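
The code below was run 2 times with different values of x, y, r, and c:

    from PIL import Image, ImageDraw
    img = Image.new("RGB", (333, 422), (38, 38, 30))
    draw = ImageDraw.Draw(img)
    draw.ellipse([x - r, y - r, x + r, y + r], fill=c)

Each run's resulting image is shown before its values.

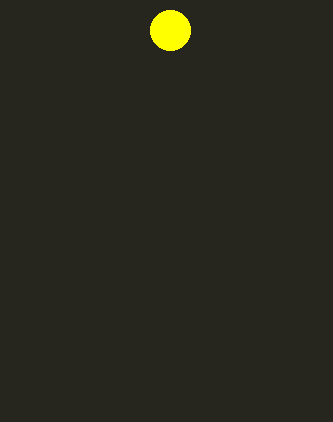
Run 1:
x = 170
y = 30
r = 20
c = 'yellow'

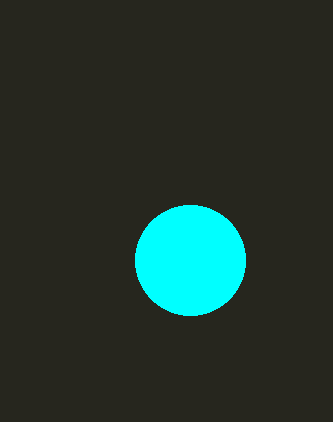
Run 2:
x = 190
y = 260
r = 55
c = 'cyan'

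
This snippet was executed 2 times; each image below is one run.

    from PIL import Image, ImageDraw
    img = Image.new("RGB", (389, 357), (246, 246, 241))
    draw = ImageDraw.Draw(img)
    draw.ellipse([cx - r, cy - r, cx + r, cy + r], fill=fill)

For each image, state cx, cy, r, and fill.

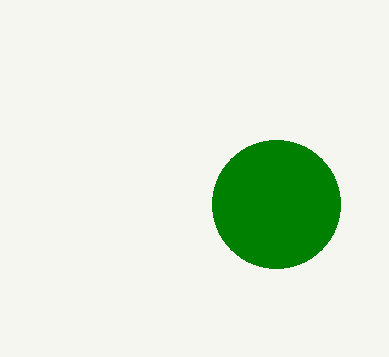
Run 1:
cx = 276
cy = 204
r = 64
fill = 'green'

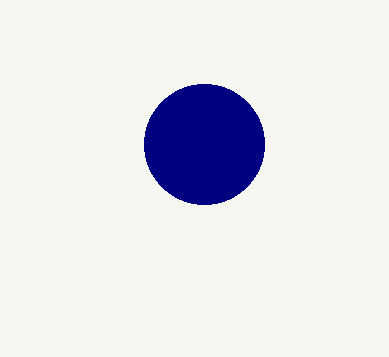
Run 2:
cx = 204; cy = 144; r = 60; fill = 'navy'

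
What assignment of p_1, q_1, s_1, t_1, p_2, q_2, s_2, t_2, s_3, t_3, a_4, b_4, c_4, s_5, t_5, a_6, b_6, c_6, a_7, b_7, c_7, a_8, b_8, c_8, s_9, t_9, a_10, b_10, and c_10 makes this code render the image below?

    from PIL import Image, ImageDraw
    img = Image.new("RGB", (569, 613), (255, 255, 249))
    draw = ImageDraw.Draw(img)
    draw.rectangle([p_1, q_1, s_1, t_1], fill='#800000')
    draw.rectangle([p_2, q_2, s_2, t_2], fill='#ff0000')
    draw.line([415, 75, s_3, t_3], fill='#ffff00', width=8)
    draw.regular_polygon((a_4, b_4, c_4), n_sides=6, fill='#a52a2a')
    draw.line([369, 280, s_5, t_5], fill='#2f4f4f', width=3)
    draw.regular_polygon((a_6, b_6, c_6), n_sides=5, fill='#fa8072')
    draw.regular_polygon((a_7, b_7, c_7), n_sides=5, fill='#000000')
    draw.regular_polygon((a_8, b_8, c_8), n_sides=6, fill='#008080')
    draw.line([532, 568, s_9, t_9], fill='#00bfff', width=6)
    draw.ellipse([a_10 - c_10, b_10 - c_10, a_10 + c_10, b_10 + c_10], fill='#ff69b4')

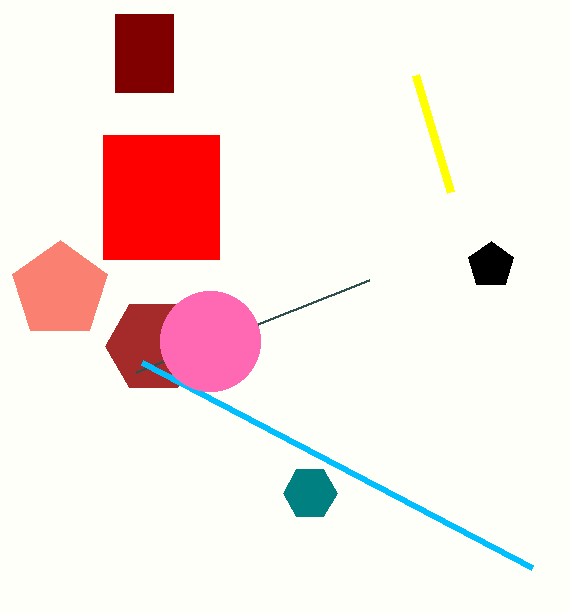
p_1 = 115, q_1 = 14, s_1 = 173, t_1 = 92, p_2 = 103, q_2 = 135, s_2 = 219, t_2 = 259, s_3 = 450, t_3 = 192, a_4 = 153, b_4 = 346, c_4 = 48, s_5 = 136, t_5 = 372, a_6 = 60, b_6 = 290, c_6 = 50, a_7 = 491, b_7 = 265, c_7 = 24, a_8 = 310, b_8 = 493, c_8 = 27, s_9 = 142, t_9 = 363, a_10 = 210, b_10 = 341, c_10 = 50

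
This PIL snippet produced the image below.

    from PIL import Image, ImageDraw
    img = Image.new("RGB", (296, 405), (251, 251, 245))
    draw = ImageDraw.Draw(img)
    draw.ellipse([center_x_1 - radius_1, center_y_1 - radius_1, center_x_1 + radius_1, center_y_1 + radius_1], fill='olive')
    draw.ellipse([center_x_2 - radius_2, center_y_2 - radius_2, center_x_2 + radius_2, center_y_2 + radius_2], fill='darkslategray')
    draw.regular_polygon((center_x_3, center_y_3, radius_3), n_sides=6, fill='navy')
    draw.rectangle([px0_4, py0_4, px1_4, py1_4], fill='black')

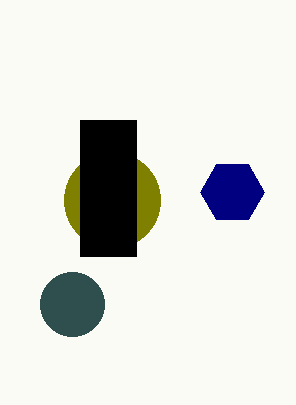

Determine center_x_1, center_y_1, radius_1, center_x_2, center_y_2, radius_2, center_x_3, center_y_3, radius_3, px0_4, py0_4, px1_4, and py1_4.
center_x_1 = 112; center_y_1 = 200; radius_1 = 48; center_x_2 = 72; center_y_2 = 304; radius_2 = 32; center_x_3 = 232; center_y_3 = 192; radius_3 = 32; px0_4 = 80; py0_4 = 120; px1_4 = 136; py1_4 = 256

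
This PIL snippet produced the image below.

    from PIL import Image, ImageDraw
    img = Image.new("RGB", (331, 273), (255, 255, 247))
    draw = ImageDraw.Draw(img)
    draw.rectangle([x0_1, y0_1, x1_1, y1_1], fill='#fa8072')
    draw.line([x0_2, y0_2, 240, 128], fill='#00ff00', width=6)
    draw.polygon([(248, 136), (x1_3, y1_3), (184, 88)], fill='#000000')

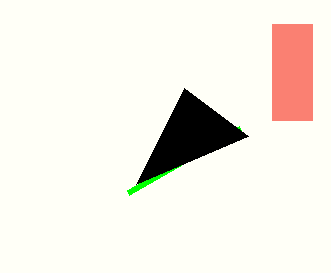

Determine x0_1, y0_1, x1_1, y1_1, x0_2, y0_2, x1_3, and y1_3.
x0_1 = 272
y0_1 = 24
x1_1 = 312
y1_1 = 120
x0_2 = 128
y0_2 = 192
x1_3 = 136
y1_3 = 184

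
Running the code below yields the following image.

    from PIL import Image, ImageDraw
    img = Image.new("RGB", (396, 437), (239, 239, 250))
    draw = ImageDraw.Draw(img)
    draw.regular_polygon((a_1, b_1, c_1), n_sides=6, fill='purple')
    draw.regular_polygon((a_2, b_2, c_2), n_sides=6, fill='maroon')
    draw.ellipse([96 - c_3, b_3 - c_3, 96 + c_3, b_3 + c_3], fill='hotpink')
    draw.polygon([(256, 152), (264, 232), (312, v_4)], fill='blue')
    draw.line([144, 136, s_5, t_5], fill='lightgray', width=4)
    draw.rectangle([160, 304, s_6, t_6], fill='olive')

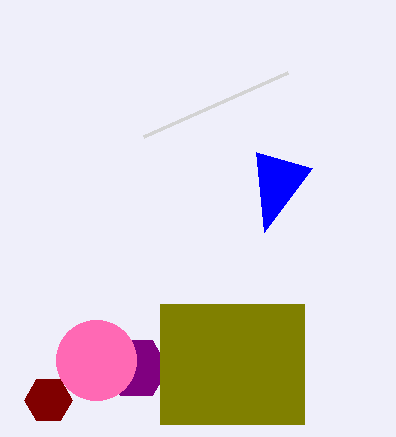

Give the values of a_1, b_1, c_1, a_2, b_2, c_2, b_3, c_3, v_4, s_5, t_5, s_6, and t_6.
a_1 = 136; b_1 = 368; c_1 = 32; a_2 = 48; b_2 = 400; c_2 = 24; b_3 = 360; c_3 = 40; v_4 = 168; s_5 = 288; t_5 = 72; s_6 = 304; t_6 = 424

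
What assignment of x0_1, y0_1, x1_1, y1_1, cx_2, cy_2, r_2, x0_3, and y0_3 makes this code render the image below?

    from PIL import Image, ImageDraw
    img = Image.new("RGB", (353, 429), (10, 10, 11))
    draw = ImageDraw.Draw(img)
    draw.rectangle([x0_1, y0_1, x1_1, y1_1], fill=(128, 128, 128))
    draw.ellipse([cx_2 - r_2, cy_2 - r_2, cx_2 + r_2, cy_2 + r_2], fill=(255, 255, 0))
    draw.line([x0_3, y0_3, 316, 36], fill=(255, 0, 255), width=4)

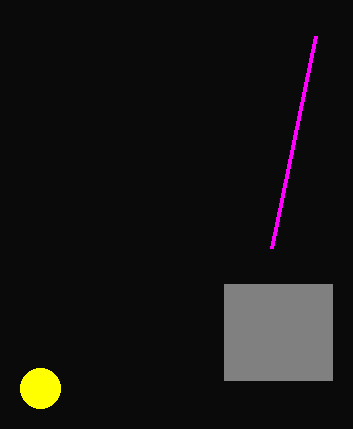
x0_1 = 224, y0_1 = 284, x1_1 = 332, y1_1 = 380, cx_2 = 40, cy_2 = 388, r_2 = 20, x0_3 = 272, y0_3 = 248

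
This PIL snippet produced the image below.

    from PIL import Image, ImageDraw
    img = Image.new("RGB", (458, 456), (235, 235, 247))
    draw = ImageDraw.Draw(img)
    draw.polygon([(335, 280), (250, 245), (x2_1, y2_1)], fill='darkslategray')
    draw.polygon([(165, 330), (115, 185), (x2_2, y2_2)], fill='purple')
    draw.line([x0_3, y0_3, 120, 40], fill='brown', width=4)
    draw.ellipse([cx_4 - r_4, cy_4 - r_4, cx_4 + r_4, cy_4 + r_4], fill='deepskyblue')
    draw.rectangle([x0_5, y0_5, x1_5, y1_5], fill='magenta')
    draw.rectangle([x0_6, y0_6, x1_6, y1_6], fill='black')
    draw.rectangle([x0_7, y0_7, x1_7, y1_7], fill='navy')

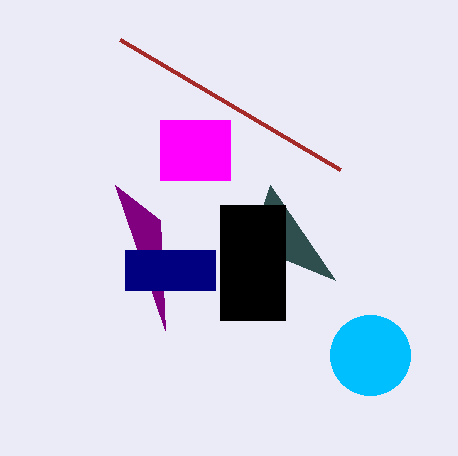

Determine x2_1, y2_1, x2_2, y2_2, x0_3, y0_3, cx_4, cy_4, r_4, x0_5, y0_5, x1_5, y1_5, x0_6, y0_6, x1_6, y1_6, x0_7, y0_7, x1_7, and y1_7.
x2_1 = 270
y2_1 = 185
x2_2 = 160
y2_2 = 220
x0_3 = 340
y0_3 = 170
cx_4 = 370
cy_4 = 355
r_4 = 40
x0_5 = 160
y0_5 = 120
x1_5 = 230
y1_5 = 180
x0_6 = 220
y0_6 = 205
x1_6 = 285
y1_6 = 320
x0_7 = 125
y0_7 = 250
x1_7 = 215
y1_7 = 290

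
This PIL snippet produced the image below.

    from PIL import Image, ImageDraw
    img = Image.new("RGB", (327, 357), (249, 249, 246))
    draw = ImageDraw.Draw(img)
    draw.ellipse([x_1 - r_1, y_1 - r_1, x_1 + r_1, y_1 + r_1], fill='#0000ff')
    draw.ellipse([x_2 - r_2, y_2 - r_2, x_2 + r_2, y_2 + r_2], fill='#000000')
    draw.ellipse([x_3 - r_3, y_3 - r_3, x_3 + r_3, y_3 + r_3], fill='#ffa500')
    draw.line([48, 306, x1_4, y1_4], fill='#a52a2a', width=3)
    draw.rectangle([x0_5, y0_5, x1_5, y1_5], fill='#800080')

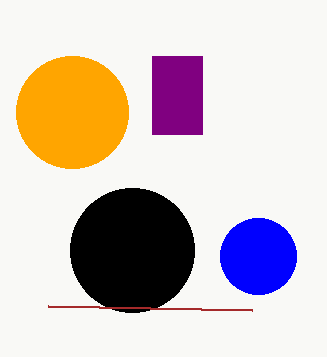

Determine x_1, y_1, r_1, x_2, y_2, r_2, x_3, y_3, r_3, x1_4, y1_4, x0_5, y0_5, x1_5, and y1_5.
x_1 = 258
y_1 = 256
r_1 = 38
x_2 = 132
y_2 = 250
r_2 = 62
x_3 = 72
y_3 = 112
r_3 = 56
x1_4 = 252
y1_4 = 310
x0_5 = 152
y0_5 = 56
x1_5 = 202
y1_5 = 134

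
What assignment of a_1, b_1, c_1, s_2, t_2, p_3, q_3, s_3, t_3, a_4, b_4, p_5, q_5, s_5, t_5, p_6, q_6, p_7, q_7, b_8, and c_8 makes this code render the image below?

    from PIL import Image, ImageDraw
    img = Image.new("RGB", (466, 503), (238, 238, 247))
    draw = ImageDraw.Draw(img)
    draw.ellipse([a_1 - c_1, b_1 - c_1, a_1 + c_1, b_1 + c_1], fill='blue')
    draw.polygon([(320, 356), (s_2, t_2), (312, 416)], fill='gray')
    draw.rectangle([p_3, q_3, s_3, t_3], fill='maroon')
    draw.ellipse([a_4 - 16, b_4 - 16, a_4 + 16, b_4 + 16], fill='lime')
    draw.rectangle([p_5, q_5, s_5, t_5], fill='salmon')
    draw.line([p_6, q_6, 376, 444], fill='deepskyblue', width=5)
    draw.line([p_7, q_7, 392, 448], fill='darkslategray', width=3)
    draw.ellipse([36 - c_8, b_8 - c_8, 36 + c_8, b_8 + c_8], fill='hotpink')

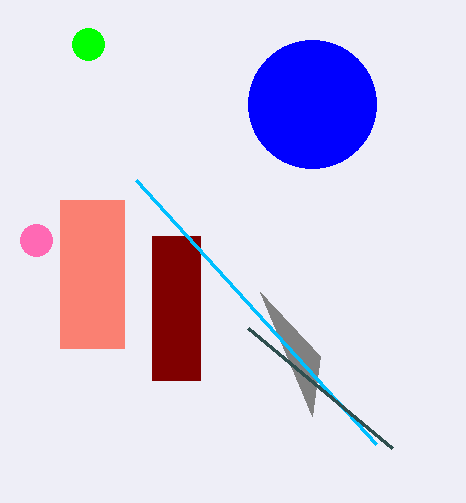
a_1 = 312
b_1 = 104
c_1 = 64
s_2 = 260
t_2 = 292
p_3 = 152
q_3 = 236
s_3 = 200
t_3 = 380
a_4 = 88
b_4 = 44
p_5 = 60
q_5 = 200
s_5 = 124
t_5 = 348
p_6 = 136
q_6 = 180
p_7 = 248
q_7 = 328
b_8 = 240
c_8 = 16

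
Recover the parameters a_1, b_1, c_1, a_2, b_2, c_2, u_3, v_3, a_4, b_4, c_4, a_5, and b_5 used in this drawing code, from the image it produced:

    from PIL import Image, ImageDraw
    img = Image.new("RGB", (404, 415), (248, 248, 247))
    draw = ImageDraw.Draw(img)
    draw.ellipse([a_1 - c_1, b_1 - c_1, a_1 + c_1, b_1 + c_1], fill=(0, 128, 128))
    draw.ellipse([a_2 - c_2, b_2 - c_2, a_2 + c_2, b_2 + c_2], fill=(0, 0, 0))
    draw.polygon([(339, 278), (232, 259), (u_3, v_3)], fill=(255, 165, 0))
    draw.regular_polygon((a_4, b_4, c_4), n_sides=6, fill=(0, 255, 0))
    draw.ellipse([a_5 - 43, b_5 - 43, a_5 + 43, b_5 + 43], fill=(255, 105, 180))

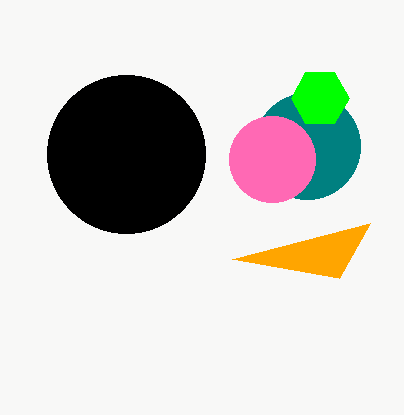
a_1 = 307
b_1 = 146
c_1 = 53
a_2 = 126
b_2 = 154
c_2 = 79
u_3 = 370
v_3 = 223
a_4 = 320
b_4 = 98
c_4 = 29
a_5 = 272
b_5 = 159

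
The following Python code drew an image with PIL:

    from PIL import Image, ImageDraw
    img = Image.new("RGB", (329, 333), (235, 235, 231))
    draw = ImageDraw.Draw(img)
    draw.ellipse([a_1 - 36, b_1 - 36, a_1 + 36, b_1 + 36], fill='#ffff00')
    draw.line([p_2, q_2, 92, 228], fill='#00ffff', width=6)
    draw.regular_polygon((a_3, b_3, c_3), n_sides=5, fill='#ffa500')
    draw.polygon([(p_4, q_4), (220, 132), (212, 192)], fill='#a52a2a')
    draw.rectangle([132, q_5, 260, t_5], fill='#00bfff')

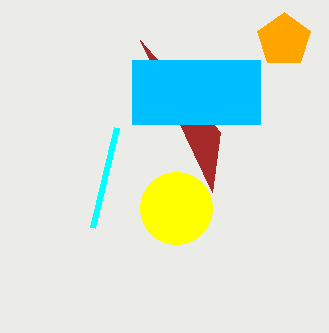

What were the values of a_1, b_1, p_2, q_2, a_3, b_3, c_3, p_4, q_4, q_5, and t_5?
a_1 = 176; b_1 = 208; p_2 = 116; q_2 = 128; a_3 = 284; b_3 = 40; c_3 = 28; p_4 = 140; q_4 = 40; q_5 = 60; t_5 = 124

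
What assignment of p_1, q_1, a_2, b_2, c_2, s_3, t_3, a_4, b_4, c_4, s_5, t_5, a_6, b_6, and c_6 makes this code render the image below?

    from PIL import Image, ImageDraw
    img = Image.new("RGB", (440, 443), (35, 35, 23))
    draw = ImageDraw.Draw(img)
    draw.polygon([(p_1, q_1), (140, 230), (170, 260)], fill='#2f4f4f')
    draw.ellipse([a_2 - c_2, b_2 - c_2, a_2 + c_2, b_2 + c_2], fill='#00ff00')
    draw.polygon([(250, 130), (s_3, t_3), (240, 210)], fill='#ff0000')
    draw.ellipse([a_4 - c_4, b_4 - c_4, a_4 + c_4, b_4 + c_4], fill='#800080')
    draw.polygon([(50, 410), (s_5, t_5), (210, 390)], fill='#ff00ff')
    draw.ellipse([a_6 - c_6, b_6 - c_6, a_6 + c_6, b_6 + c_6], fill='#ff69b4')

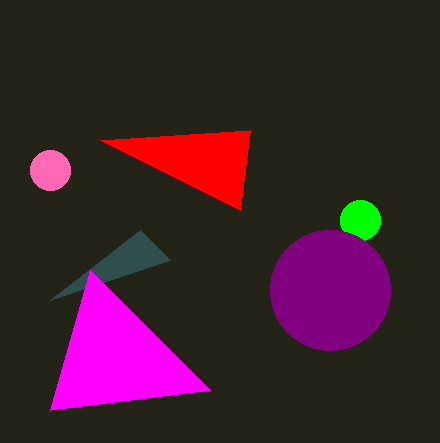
p_1 = 50
q_1 = 300
a_2 = 360
b_2 = 220
c_2 = 20
s_3 = 100
t_3 = 140
a_4 = 330
b_4 = 290
c_4 = 60
s_5 = 90
t_5 = 270
a_6 = 50
b_6 = 170
c_6 = 20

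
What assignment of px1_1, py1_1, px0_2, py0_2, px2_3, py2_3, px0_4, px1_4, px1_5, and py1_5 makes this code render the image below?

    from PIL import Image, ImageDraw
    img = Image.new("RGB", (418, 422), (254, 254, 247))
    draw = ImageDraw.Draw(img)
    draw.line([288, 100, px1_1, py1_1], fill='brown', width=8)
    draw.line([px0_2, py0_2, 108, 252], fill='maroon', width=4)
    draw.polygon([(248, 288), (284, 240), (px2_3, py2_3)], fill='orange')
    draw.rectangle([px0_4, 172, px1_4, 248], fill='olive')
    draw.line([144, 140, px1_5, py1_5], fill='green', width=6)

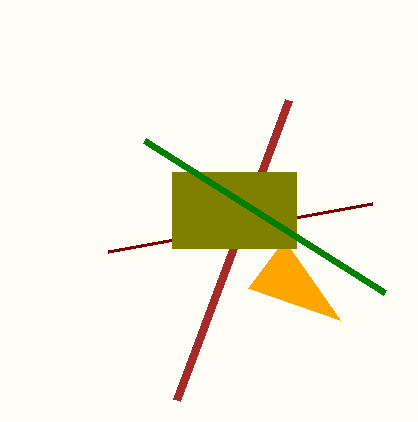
px1_1 = 176, py1_1 = 400, px0_2 = 372, py0_2 = 204, px2_3 = 340, py2_3 = 320, px0_4 = 172, px1_4 = 296, px1_5 = 384, py1_5 = 292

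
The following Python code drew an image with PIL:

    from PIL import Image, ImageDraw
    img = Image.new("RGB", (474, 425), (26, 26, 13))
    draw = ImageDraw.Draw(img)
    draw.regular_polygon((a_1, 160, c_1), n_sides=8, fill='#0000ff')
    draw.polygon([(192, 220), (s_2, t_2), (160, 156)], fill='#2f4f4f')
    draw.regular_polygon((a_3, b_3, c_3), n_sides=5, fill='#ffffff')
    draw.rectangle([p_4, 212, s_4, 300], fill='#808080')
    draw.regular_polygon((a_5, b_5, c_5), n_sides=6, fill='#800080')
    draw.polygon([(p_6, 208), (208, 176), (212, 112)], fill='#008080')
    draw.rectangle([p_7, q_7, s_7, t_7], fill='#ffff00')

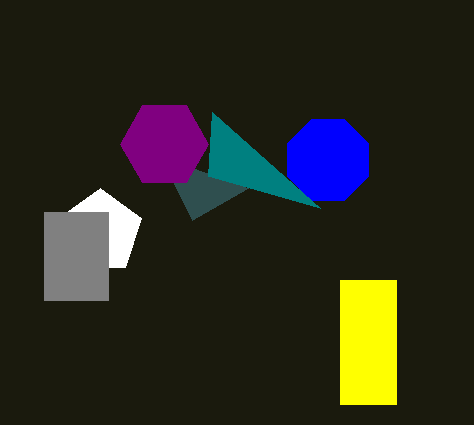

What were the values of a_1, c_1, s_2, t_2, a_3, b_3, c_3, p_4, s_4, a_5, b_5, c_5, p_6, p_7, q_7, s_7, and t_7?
a_1 = 328, c_1 = 44, s_2 = 248, t_2 = 188, a_3 = 100, b_3 = 232, c_3 = 44, p_4 = 44, s_4 = 108, a_5 = 164, b_5 = 144, c_5 = 44, p_6 = 320, p_7 = 340, q_7 = 280, s_7 = 396, t_7 = 404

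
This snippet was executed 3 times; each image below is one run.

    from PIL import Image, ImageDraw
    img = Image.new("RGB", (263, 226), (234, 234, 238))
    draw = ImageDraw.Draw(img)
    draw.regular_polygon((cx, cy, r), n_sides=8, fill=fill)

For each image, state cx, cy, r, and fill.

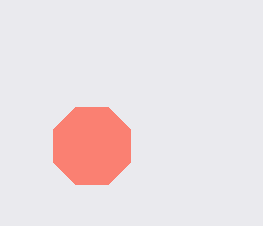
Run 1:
cx = 92, cy = 146, r = 42, fill = 'salmon'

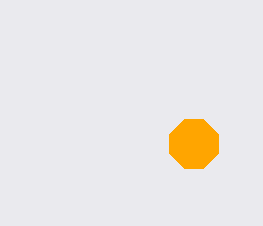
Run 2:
cx = 194
cy = 144
r = 26
fill = 'orange'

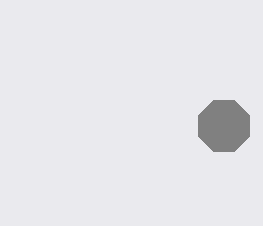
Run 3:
cx = 224; cy = 126; r = 28; fill = 'gray'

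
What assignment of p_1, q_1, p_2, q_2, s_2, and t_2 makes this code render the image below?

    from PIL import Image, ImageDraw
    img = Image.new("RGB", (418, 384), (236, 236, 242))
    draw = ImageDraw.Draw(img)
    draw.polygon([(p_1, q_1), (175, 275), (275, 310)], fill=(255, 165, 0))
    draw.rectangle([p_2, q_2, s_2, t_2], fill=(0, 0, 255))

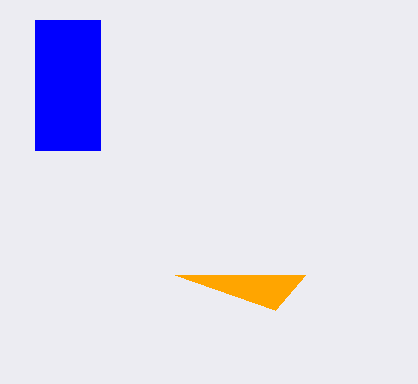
p_1 = 305
q_1 = 275
p_2 = 35
q_2 = 20
s_2 = 100
t_2 = 150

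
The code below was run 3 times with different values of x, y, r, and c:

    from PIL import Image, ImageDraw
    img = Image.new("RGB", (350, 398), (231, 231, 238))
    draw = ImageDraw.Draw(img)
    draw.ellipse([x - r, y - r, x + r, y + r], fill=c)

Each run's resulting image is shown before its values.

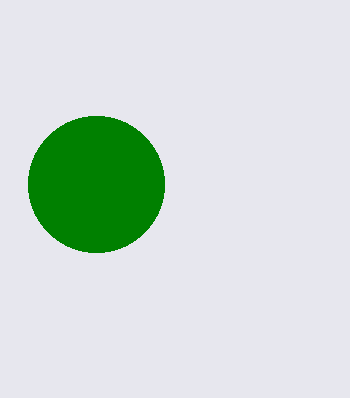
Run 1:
x = 96, y = 184, r = 68, c = 'green'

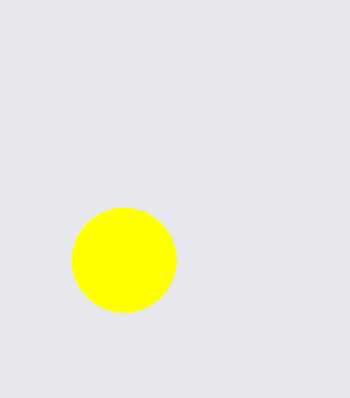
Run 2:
x = 124; y = 260; r = 52; c = 'yellow'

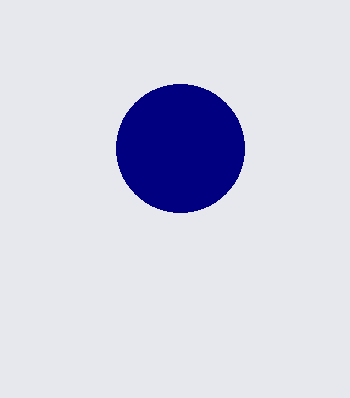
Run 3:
x = 180, y = 148, r = 64, c = 'navy'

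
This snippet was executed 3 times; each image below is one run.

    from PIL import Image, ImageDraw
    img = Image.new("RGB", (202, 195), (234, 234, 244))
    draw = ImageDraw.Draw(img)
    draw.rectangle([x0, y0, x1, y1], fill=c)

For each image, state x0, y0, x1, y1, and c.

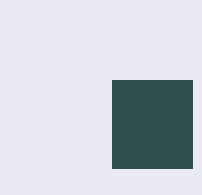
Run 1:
x0 = 112, y0 = 80, x1 = 192, y1 = 168, c = 'darkslategray'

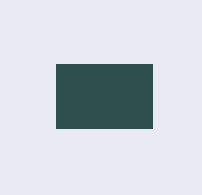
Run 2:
x0 = 56, y0 = 64, x1 = 152, y1 = 128, c = 'darkslategray'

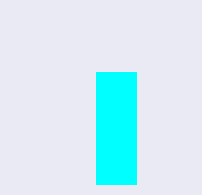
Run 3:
x0 = 96; y0 = 72; x1 = 136; y1 = 184; c = 'cyan'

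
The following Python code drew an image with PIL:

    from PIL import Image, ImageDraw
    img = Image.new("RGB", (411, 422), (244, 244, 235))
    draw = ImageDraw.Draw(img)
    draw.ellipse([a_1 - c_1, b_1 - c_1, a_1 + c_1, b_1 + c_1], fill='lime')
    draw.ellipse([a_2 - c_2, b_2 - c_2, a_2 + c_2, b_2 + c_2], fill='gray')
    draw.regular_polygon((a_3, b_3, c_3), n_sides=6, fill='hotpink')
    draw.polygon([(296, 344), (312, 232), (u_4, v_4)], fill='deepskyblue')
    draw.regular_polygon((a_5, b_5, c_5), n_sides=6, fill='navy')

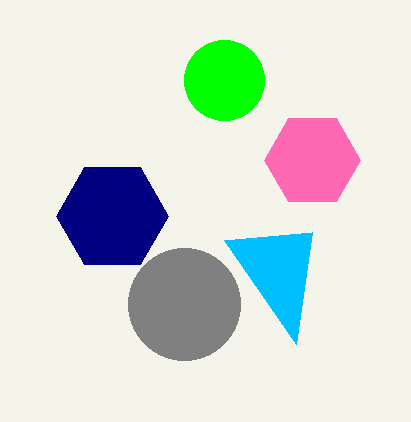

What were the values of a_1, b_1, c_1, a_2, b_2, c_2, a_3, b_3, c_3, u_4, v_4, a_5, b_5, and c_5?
a_1 = 224
b_1 = 80
c_1 = 40
a_2 = 184
b_2 = 304
c_2 = 56
a_3 = 312
b_3 = 160
c_3 = 48
u_4 = 224
v_4 = 240
a_5 = 112
b_5 = 216
c_5 = 56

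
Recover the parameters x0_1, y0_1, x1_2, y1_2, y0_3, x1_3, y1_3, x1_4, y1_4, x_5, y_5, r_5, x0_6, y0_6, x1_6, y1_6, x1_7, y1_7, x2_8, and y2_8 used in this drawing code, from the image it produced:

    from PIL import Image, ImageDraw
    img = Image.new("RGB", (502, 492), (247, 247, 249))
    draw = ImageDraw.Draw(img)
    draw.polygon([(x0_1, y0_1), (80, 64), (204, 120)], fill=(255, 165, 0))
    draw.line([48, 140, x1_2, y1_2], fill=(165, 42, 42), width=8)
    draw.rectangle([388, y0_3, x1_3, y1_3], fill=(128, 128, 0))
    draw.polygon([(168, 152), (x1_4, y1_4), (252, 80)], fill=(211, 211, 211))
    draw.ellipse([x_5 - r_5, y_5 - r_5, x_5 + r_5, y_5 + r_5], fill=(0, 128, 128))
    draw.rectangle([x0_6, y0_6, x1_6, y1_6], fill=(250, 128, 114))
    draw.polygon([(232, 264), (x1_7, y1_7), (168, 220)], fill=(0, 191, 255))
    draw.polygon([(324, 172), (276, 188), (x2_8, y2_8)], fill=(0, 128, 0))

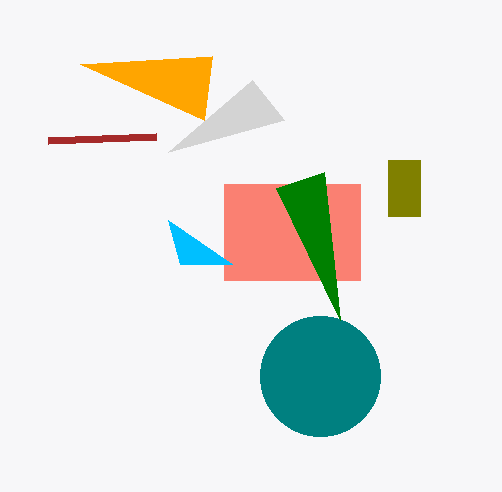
x0_1 = 212
y0_1 = 56
x1_2 = 156
y1_2 = 136
y0_3 = 160
x1_3 = 420
y1_3 = 216
x1_4 = 284
y1_4 = 120
x_5 = 320
y_5 = 376
r_5 = 60
x0_6 = 224
y0_6 = 184
x1_6 = 360
y1_6 = 280
x1_7 = 180
y1_7 = 264
x2_8 = 340
y2_8 = 320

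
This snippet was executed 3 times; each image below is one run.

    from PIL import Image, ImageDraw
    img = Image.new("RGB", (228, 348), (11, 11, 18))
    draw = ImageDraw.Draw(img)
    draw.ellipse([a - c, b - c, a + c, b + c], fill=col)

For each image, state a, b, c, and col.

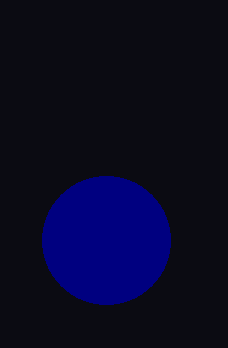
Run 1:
a = 106; b = 240; c = 64; col = 'navy'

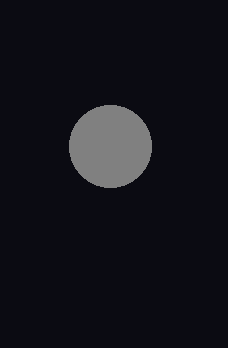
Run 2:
a = 110, b = 146, c = 41, col = 'gray'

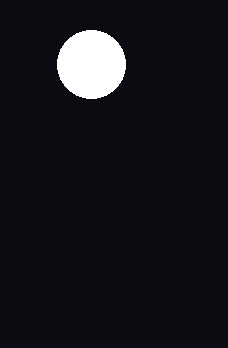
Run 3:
a = 91, b = 64, c = 34, col = 'white'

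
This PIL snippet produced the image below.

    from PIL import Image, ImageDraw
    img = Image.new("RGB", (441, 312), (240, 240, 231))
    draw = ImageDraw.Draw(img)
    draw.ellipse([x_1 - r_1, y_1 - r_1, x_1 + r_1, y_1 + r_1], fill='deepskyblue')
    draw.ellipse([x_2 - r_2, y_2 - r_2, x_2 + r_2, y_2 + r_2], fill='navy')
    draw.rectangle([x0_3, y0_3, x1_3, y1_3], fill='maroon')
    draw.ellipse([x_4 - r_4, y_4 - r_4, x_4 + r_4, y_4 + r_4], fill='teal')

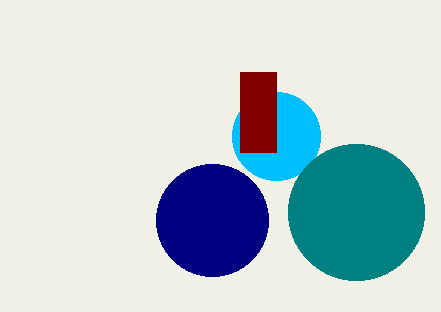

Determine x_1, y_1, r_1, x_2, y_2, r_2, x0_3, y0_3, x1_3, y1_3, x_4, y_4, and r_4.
x_1 = 276; y_1 = 136; r_1 = 44; x_2 = 212; y_2 = 220; r_2 = 56; x0_3 = 240; y0_3 = 72; x1_3 = 276; y1_3 = 152; x_4 = 356; y_4 = 212; r_4 = 68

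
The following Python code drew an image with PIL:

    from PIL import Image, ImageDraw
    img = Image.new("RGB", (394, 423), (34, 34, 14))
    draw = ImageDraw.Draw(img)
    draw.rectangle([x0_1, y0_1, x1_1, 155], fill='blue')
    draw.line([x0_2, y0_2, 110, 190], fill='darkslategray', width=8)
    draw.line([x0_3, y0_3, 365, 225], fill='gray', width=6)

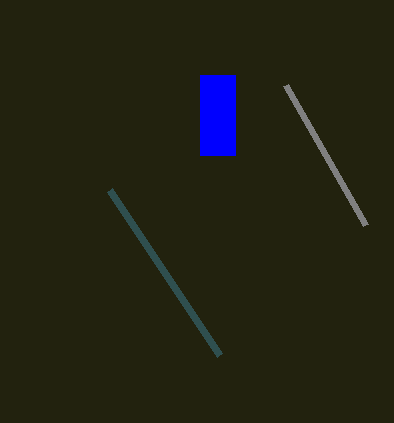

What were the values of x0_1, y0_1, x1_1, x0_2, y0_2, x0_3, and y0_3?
x0_1 = 200
y0_1 = 75
x1_1 = 235
x0_2 = 220
y0_2 = 355
x0_3 = 285
y0_3 = 85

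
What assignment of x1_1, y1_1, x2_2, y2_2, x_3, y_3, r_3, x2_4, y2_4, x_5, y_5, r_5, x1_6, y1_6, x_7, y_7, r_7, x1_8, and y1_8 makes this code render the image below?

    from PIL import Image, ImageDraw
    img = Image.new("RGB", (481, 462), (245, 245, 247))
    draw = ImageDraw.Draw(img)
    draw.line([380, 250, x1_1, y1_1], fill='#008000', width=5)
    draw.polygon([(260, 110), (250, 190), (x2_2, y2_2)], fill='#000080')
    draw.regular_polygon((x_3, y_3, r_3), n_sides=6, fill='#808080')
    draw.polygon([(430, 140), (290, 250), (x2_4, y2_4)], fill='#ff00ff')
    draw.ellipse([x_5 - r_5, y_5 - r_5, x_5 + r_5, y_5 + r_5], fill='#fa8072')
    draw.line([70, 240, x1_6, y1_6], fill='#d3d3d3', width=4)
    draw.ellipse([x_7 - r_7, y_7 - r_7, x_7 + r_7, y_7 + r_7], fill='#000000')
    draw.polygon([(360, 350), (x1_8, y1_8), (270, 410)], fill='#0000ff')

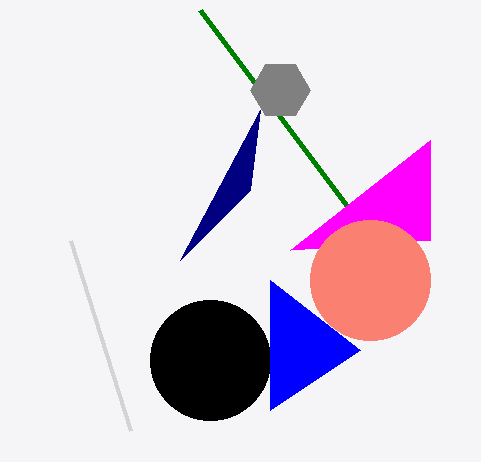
x1_1 = 200; y1_1 = 10; x2_2 = 180; y2_2 = 260; x_3 = 280; y_3 = 90; r_3 = 30; x2_4 = 430; y2_4 = 240; x_5 = 370; y_5 = 280; r_5 = 60; x1_6 = 130; y1_6 = 430; x_7 = 210; y_7 = 360; r_7 = 60; x1_8 = 270; y1_8 = 280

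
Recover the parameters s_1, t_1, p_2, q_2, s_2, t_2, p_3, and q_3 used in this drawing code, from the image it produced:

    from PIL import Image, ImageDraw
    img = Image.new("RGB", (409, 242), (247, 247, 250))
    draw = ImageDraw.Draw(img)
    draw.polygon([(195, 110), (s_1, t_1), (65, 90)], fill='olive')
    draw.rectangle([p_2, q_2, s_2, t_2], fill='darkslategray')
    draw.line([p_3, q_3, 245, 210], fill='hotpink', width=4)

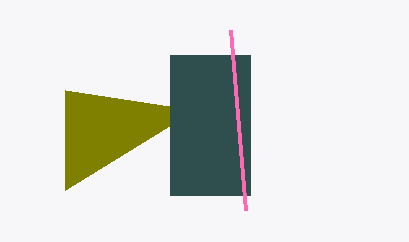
s_1 = 65, t_1 = 190, p_2 = 170, q_2 = 55, s_2 = 250, t_2 = 195, p_3 = 230, q_3 = 30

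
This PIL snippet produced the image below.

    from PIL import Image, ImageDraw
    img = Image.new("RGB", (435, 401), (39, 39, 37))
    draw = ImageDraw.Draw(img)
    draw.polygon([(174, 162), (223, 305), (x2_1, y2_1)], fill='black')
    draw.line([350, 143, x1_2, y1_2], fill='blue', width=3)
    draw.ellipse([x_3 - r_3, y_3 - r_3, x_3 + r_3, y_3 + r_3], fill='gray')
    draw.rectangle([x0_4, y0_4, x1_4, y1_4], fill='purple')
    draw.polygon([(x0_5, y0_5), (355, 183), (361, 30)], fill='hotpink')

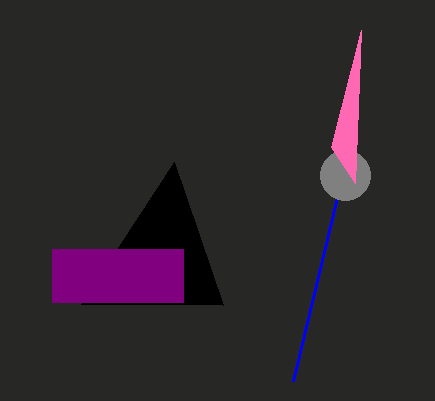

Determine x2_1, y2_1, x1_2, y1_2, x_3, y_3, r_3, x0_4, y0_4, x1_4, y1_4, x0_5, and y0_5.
x2_1 = 81
y2_1 = 304
x1_2 = 293
y1_2 = 381
x_3 = 345
y_3 = 175
r_3 = 25
x0_4 = 52
y0_4 = 249
x1_4 = 183
y1_4 = 302
x0_5 = 331
y0_5 = 147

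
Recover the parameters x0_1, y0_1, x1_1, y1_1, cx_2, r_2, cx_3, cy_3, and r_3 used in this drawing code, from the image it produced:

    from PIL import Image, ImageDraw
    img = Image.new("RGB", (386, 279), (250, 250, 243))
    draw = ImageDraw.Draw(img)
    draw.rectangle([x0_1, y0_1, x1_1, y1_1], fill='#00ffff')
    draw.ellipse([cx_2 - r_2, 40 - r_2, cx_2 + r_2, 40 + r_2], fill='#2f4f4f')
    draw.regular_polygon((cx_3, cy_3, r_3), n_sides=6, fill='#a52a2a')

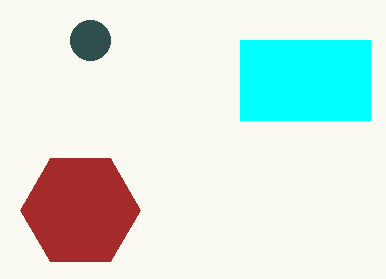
x0_1 = 240; y0_1 = 40; x1_1 = 370; y1_1 = 120; cx_2 = 90; r_2 = 20; cx_3 = 80; cy_3 = 210; r_3 = 60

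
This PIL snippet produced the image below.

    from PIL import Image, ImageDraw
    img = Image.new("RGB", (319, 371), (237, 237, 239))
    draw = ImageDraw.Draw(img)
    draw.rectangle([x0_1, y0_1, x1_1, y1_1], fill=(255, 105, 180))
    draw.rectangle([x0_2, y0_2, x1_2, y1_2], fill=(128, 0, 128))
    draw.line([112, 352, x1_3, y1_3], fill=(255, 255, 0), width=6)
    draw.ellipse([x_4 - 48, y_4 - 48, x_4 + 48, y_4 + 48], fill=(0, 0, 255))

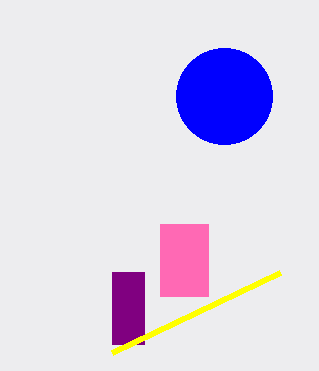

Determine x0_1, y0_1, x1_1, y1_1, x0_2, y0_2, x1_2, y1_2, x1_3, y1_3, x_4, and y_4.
x0_1 = 160, y0_1 = 224, x1_1 = 208, y1_1 = 296, x0_2 = 112, y0_2 = 272, x1_2 = 144, y1_2 = 344, x1_3 = 280, y1_3 = 272, x_4 = 224, y_4 = 96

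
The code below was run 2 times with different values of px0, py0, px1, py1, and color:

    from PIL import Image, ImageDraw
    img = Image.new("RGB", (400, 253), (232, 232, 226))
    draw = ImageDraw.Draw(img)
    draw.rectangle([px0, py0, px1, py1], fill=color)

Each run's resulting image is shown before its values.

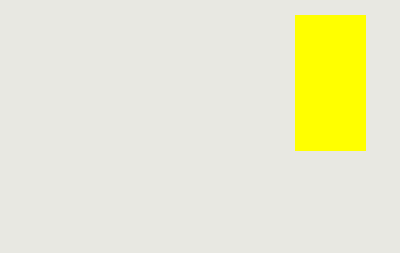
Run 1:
px0 = 295; py0 = 15; px1 = 365; py1 = 150; color = 'yellow'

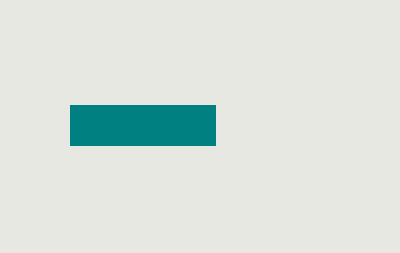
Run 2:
px0 = 70
py0 = 105
px1 = 215
py1 = 145
color = 'teal'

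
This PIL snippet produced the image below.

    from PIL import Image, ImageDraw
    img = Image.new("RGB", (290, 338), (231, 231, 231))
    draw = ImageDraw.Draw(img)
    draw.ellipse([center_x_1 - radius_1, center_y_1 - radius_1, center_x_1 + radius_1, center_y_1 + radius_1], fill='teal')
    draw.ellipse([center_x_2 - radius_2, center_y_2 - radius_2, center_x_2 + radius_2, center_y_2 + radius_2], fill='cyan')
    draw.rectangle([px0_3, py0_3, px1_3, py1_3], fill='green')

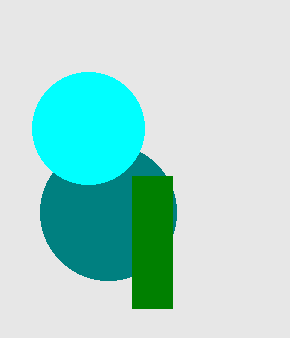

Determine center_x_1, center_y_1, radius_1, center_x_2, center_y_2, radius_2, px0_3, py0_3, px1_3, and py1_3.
center_x_1 = 108; center_y_1 = 212; radius_1 = 68; center_x_2 = 88; center_y_2 = 128; radius_2 = 56; px0_3 = 132; py0_3 = 176; px1_3 = 172; py1_3 = 308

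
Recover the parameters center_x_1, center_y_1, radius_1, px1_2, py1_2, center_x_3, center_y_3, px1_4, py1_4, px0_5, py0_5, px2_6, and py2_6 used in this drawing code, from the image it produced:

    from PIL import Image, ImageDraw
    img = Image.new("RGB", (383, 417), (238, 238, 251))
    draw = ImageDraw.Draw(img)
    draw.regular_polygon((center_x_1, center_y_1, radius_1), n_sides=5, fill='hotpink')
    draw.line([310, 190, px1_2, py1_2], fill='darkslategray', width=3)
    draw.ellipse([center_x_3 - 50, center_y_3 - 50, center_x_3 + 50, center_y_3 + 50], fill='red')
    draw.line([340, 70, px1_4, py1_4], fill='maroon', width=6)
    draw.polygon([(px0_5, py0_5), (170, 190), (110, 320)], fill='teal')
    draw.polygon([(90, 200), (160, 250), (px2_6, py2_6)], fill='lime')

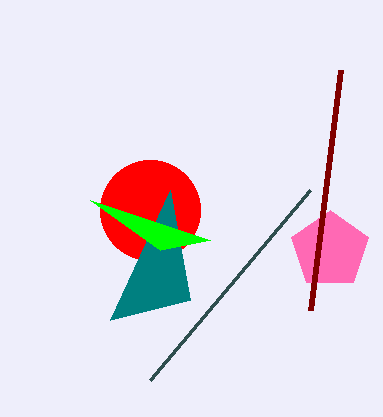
center_x_1 = 330; center_y_1 = 250; radius_1 = 40; px1_2 = 150; py1_2 = 380; center_x_3 = 150; center_y_3 = 210; px1_4 = 310; py1_4 = 310; px0_5 = 190; py0_5 = 300; px2_6 = 210; py2_6 = 240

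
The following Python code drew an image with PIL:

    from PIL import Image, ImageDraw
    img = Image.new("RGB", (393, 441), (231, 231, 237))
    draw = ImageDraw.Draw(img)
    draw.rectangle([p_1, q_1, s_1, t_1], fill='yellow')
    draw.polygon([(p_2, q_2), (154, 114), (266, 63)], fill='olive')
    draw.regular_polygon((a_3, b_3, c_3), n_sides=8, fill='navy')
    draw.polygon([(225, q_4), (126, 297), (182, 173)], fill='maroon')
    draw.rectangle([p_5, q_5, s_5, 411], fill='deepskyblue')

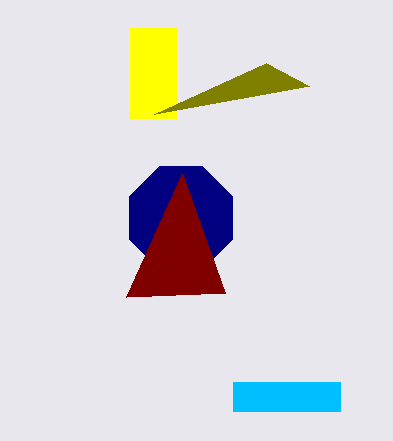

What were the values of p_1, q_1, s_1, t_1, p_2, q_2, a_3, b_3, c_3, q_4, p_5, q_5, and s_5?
p_1 = 130
q_1 = 28
s_1 = 176
t_1 = 118
p_2 = 309
q_2 = 86
a_3 = 181
b_3 = 218
c_3 = 56
q_4 = 293
p_5 = 233
q_5 = 382
s_5 = 340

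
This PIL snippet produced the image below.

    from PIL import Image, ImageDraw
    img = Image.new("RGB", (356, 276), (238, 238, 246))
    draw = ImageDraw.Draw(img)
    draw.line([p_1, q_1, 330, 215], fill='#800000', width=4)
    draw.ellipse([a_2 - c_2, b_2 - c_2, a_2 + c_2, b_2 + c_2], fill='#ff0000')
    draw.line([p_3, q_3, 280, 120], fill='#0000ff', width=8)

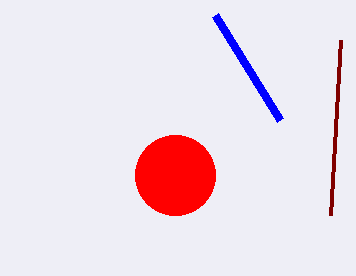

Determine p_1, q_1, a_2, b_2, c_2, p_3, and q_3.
p_1 = 340
q_1 = 40
a_2 = 175
b_2 = 175
c_2 = 40
p_3 = 215
q_3 = 15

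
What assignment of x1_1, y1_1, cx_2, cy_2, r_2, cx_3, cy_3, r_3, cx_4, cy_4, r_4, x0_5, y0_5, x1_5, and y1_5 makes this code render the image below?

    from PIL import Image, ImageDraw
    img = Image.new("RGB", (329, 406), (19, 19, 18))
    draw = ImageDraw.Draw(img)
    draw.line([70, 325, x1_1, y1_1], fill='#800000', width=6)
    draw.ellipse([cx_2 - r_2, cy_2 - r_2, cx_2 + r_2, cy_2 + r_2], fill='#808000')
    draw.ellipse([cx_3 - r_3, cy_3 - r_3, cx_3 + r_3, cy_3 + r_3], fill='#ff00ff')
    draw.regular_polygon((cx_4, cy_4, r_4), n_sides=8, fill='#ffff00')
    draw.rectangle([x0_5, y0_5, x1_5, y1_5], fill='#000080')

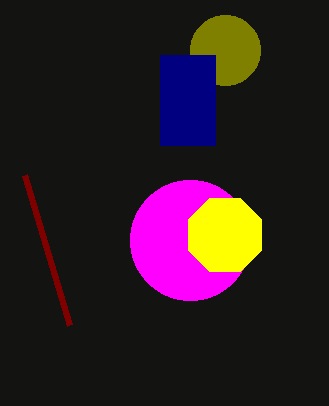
x1_1 = 25; y1_1 = 175; cx_2 = 225; cy_2 = 50; r_2 = 35; cx_3 = 190; cy_3 = 240; r_3 = 60; cx_4 = 225; cy_4 = 235; r_4 = 40; x0_5 = 160; y0_5 = 55; x1_5 = 215; y1_5 = 145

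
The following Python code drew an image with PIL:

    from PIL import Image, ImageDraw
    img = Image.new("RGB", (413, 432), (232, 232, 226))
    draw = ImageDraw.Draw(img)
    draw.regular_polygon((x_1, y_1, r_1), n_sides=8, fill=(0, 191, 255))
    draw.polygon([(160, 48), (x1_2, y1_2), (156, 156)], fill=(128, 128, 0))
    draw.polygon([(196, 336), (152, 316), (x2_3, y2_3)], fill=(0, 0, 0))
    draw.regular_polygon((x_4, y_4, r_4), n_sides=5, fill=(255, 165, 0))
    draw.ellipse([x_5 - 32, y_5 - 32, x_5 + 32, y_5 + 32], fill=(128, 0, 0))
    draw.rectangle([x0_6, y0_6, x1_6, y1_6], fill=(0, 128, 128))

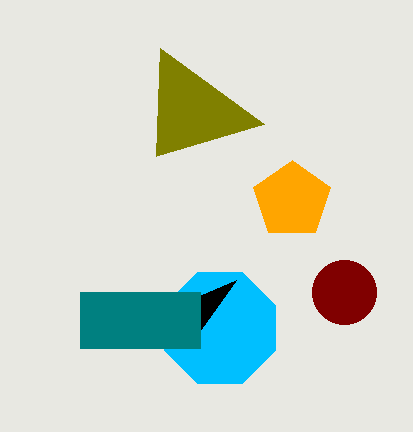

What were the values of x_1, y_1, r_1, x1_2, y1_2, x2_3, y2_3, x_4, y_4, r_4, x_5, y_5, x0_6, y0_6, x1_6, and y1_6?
x_1 = 220
y_1 = 328
r_1 = 60
x1_2 = 264
y1_2 = 124
x2_3 = 236
y2_3 = 280
x_4 = 292
y_4 = 200
r_4 = 40
x_5 = 344
y_5 = 292
x0_6 = 80
y0_6 = 292
x1_6 = 200
y1_6 = 348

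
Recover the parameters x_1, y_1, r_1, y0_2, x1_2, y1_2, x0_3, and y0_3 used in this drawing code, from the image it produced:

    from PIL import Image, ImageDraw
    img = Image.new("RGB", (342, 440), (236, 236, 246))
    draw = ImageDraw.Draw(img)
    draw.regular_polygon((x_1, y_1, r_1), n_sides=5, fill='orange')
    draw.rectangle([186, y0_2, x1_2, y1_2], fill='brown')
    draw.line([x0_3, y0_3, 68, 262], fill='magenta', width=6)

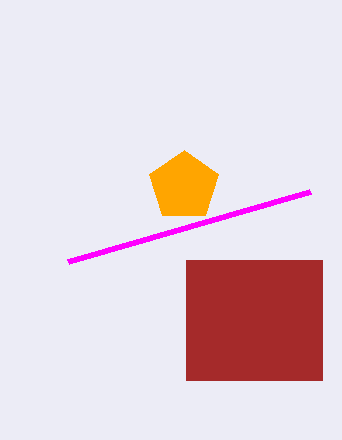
x_1 = 184
y_1 = 186
r_1 = 36
y0_2 = 260
x1_2 = 322
y1_2 = 380
x0_3 = 310
y0_3 = 192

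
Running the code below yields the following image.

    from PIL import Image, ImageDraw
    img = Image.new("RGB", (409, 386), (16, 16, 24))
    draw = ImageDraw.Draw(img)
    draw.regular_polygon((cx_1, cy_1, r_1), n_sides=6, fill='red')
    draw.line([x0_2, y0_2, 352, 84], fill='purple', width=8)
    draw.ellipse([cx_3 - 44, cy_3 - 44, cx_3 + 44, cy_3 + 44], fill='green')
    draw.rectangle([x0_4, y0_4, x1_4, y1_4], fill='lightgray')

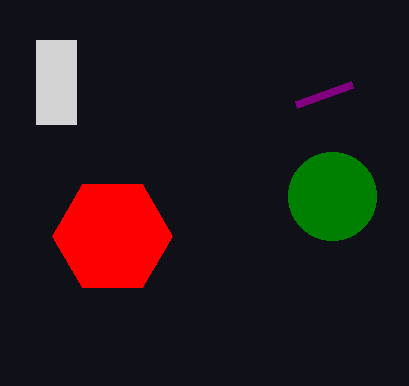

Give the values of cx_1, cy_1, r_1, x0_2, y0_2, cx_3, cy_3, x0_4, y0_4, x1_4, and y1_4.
cx_1 = 112, cy_1 = 236, r_1 = 60, x0_2 = 296, y0_2 = 104, cx_3 = 332, cy_3 = 196, x0_4 = 36, y0_4 = 40, x1_4 = 76, y1_4 = 124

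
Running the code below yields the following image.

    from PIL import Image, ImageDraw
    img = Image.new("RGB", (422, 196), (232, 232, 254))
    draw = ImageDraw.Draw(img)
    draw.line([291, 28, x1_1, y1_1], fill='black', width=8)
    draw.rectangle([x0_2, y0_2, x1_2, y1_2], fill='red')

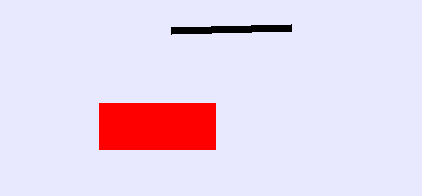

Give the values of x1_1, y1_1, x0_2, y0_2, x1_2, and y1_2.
x1_1 = 171, y1_1 = 31, x0_2 = 99, y0_2 = 103, x1_2 = 215, y1_2 = 149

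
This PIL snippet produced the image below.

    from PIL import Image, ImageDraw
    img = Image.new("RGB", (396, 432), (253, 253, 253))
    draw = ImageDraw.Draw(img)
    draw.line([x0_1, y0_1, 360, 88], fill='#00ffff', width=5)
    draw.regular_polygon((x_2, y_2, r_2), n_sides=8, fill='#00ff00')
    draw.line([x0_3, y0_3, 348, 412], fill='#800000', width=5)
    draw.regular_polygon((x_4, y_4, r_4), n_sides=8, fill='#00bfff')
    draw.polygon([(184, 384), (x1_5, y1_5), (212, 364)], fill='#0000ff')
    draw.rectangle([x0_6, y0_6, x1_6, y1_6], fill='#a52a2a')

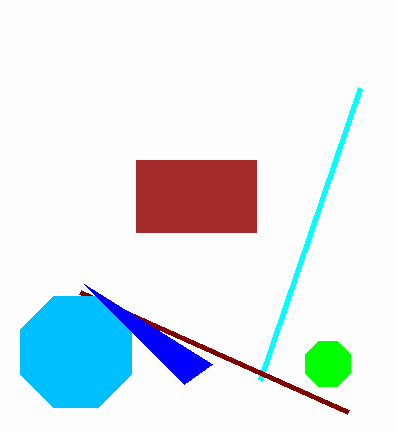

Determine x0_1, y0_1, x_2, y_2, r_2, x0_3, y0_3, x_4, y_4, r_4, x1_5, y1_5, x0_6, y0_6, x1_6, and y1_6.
x0_1 = 260; y0_1 = 380; x_2 = 328; y_2 = 364; r_2 = 24; x0_3 = 80; y0_3 = 292; x_4 = 76; y_4 = 352; r_4 = 60; x1_5 = 84; y1_5 = 284; x0_6 = 136; y0_6 = 160; x1_6 = 256; y1_6 = 232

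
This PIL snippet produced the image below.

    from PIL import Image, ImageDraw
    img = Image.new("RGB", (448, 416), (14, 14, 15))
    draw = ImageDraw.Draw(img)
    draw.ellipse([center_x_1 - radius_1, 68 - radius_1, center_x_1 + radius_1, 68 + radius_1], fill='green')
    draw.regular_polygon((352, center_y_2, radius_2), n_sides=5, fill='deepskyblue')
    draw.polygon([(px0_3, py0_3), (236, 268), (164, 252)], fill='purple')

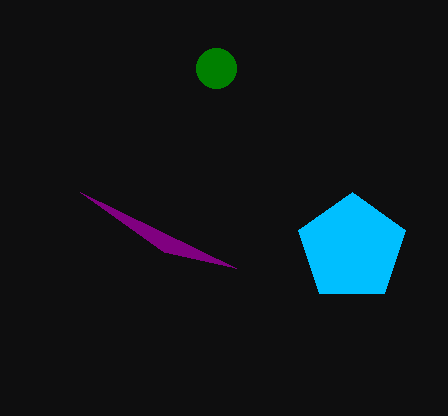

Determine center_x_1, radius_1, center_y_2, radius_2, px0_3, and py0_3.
center_x_1 = 216; radius_1 = 20; center_y_2 = 248; radius_2 = 56; px0_3 = 80; py0_3 = 192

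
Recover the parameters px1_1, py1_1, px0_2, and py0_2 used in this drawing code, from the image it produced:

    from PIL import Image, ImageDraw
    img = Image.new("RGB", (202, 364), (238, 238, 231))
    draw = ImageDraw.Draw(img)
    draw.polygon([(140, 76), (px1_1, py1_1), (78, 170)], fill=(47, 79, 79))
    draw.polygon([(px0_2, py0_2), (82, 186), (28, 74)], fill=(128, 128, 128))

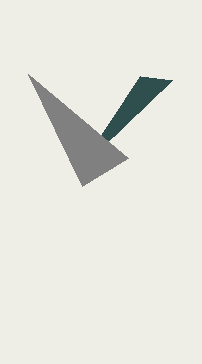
px1_1 = 172; py1_1 = 80; px0_2 = 128; py0_2 = 158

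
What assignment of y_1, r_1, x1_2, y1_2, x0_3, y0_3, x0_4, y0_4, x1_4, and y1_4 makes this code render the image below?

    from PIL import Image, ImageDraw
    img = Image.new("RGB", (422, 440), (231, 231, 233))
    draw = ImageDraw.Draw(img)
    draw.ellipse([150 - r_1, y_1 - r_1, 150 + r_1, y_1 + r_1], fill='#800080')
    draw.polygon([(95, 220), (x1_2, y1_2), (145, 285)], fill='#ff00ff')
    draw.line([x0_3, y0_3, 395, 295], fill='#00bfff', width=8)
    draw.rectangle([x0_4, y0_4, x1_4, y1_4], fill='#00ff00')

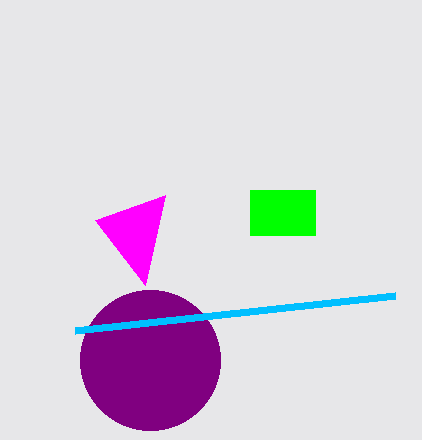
y_1 = 360
r_1 = 70
x1_2 = 165
y1_2 = 195
x0_3 = 75
y0_3 = 330
x0_4 = 250
y0_4 = 190
x1_4 = 315
y1_4 = 235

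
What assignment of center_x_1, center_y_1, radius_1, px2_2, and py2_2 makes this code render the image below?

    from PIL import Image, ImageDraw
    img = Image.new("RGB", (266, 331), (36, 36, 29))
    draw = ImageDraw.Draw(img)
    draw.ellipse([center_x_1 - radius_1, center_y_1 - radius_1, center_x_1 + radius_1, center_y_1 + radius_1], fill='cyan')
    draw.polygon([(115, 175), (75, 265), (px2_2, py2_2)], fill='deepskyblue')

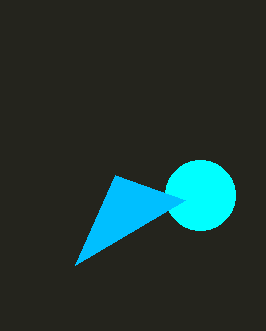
center_x_1 = 200, center_y_1 = 195, radius_1 = 35, px2_2 = 185, py2_2 = 200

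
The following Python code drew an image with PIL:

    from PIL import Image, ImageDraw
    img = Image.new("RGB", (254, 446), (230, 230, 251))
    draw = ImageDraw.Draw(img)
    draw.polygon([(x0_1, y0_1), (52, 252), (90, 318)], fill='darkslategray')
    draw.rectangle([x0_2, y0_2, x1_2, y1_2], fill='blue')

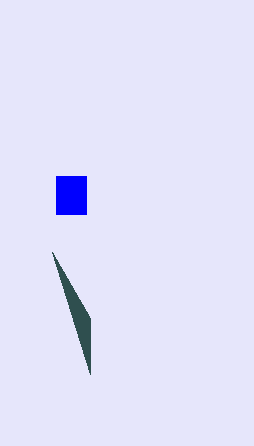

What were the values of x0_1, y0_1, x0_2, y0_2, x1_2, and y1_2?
x0_1 = 90
y0_1 = 374
x0_2 = 56
y0_2 = 176
x1_2 = 86
y1_2 = 214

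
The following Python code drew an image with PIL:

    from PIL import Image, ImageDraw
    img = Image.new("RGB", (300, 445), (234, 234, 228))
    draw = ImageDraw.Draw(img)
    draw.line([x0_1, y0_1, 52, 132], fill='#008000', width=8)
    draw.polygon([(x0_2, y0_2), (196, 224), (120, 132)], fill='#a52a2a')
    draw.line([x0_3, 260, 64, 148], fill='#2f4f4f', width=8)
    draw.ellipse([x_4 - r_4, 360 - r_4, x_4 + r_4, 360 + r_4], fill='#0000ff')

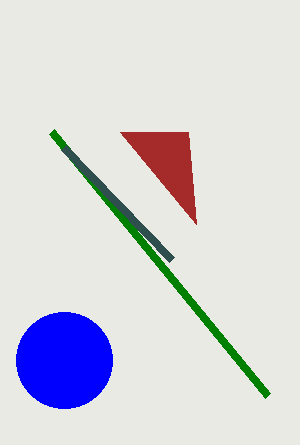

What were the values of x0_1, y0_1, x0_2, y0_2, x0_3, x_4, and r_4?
x0_1 = 268; y0_1 = 396; x0_2 = 188; y0_2 = 132; x0_3 = 172; x_4 = 64; r_4 = 48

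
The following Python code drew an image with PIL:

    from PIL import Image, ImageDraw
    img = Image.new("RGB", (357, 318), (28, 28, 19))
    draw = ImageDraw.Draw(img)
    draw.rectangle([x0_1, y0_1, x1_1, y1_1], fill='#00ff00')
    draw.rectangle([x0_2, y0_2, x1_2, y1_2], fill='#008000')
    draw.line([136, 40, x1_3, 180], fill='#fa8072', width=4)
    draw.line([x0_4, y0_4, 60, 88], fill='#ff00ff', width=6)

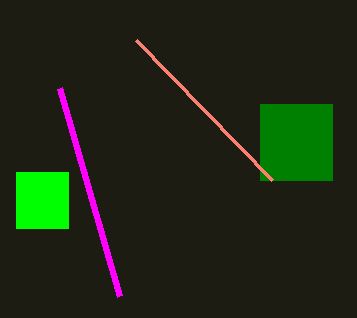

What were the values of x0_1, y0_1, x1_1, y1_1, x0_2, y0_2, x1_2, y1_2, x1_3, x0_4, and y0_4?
x0_1 = 16; y0_1 = 172; x1_1 = 68; y1_1 = 228; x0_2 = 260; y0_2 = 104; x1_2 = 332; y1_2 = 180; x1_3 = 272; x0_4 = 120; y0_4 = 296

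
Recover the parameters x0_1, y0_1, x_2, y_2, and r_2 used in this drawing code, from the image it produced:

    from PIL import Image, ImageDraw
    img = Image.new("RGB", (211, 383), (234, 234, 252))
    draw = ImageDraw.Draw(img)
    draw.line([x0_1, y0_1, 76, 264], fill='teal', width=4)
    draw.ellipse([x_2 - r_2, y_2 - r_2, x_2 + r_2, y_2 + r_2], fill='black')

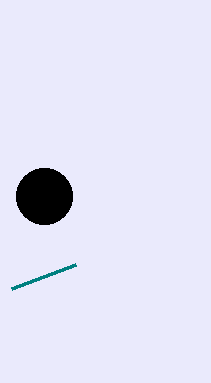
x0_1 = 12; y0_1 = 288; x_2 = 44; y_2 = 196; r_2 = 28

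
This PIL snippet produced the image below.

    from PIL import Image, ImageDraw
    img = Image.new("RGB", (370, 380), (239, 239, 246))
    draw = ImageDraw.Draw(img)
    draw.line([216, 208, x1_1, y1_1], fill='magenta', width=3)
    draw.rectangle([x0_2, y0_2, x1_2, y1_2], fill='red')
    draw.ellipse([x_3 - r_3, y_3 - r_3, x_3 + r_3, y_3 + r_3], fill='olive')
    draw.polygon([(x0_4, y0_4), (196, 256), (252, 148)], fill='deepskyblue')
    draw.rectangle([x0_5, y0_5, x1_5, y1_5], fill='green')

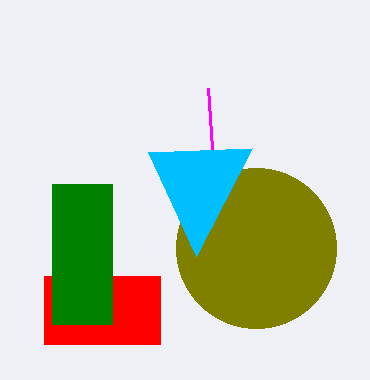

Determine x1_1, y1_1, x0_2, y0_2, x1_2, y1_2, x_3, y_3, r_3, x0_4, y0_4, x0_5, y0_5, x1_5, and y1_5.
x1_1 = 208; y1_1 = 88; x0_2 = 44; y0_2 = 276; x1_2 = 160; y1_2 = 344; x_3 = 256; y_3 = 248; r_3 = 80; x0_4 = 148; y0_4 = 152; x0_5 = 52; y0_5 = 184; x1_5 = 112; y1_5 = 324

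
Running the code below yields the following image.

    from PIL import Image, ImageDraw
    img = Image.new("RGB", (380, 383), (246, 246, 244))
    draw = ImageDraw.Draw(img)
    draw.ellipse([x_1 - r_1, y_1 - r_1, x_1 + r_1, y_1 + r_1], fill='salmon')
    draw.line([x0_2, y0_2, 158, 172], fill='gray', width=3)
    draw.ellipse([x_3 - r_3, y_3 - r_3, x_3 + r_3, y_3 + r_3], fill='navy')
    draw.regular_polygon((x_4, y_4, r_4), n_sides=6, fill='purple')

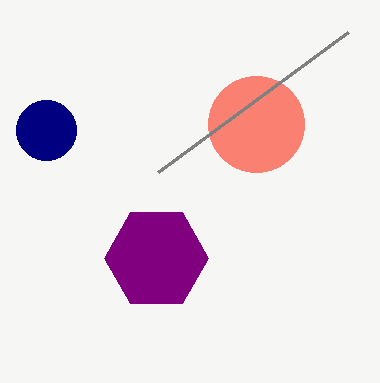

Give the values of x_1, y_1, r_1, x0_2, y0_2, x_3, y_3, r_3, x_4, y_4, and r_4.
x_1 = 256; y_1 = 124; r_1 = 48; x0_2 = 348; y0_2 = 32; x_3 = 46; y_3 = 130; r_3 = 30; x_4 = 156; y_4 = 258; r_4 = 52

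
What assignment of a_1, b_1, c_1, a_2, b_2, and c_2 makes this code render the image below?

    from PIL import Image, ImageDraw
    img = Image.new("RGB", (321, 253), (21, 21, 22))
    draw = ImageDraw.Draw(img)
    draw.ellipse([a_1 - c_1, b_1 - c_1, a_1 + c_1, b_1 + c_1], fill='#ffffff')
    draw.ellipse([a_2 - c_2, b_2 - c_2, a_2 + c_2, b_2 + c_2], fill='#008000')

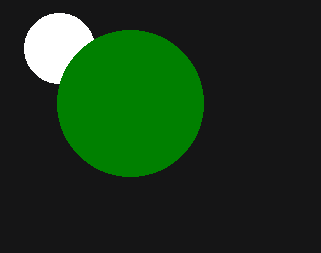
a_1 = 59
b_1 = 48
c_1 = 35
a_2 = 130
b_2 = 103
c_2 = 73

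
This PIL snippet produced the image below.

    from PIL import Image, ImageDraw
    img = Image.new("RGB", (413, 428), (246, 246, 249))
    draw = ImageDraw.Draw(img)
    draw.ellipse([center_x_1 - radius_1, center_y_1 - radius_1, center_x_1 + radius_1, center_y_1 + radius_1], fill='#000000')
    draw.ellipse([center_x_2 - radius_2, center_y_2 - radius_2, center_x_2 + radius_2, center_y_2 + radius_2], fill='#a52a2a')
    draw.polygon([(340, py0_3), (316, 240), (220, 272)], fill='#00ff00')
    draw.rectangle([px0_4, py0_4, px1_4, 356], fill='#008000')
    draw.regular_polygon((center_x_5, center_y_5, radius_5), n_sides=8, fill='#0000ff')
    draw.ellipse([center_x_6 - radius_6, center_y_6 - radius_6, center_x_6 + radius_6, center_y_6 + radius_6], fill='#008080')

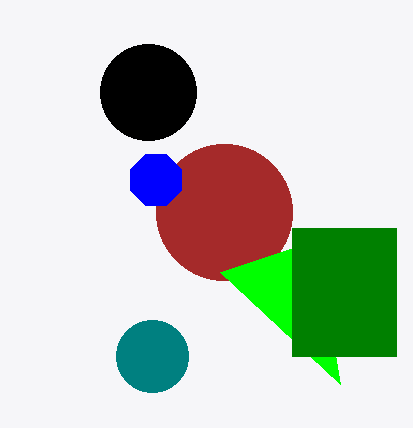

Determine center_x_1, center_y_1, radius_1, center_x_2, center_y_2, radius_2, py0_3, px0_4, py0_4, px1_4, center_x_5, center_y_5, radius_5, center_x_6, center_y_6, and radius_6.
center_x_1 = 148
center_y_1 = 92
radius_1 = 48
center_x_2 = 224
center_y_2 = 212
radius_2 = 68
py0_3 = 384
px0_4 = 292
py0_4 = 228
px1_4 = 396
center_x_5 = 156
center_y_5 = 180
radius_5 = 28
center_x_6 = 152
center_y_6 = 356
radius_6 = 36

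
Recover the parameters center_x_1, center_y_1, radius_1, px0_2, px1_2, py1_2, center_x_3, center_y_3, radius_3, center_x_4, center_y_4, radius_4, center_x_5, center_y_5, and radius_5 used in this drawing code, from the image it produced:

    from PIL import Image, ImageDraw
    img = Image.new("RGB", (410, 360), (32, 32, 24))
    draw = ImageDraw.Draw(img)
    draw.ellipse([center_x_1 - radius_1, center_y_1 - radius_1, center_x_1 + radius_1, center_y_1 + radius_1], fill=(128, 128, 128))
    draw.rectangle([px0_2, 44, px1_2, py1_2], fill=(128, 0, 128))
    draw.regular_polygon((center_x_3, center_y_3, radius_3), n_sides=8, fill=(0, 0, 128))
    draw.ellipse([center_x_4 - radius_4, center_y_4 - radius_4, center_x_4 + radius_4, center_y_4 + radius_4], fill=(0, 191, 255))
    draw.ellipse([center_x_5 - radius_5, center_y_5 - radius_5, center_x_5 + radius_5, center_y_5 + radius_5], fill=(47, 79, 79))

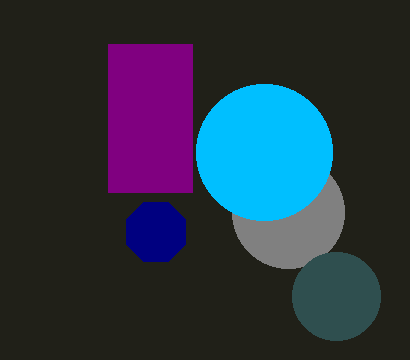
center_x_1 = 288, center_y_1 = 212, radius_1 = 56, px0_2 = 108, px1_2 = 192, py1_2 = 192, center_x_3 = 156, center_y_3 = 232, radius_3 = 32, center_x_4 = 264, center_y_4 = 152, radius_4 = 68, center_x_5 = 336, center_y_5 = 296, radius_5 = 44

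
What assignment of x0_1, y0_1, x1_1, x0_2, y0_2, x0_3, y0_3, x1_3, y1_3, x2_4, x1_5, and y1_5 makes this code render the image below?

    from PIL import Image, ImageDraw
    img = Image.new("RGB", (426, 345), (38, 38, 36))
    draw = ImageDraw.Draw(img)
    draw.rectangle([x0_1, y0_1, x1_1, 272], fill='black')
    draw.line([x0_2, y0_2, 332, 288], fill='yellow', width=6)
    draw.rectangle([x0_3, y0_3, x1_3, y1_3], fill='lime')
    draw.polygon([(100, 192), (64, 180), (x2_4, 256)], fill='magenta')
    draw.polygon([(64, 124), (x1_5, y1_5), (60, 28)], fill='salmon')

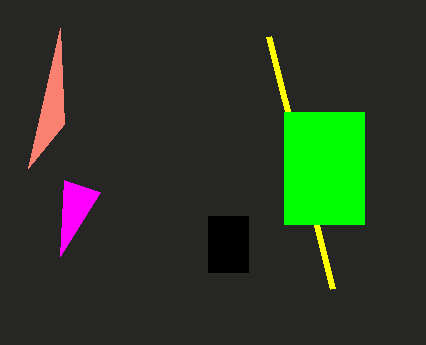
x0_1 = 208
y0_1 = 216
x1_1 = 248
x0_2 = 268
y0_2 = 36
x0_3 = 284
y0_3 = 112
x1_3 = 364
y1_3 = 224
x2_4 = 60
x1_5 = 28
y1_5 = 168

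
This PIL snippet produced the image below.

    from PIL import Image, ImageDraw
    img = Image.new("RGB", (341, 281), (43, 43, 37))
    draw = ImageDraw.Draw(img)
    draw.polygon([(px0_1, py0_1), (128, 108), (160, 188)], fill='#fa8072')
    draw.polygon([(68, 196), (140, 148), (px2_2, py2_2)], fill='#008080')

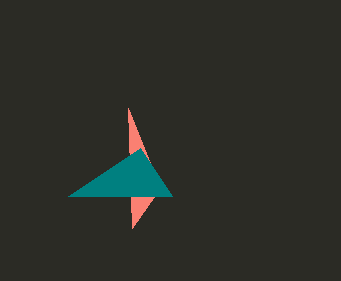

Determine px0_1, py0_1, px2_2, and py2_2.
px0_1 = 132, py0_1 = 228, px2_2 = 172, py2_2 = 196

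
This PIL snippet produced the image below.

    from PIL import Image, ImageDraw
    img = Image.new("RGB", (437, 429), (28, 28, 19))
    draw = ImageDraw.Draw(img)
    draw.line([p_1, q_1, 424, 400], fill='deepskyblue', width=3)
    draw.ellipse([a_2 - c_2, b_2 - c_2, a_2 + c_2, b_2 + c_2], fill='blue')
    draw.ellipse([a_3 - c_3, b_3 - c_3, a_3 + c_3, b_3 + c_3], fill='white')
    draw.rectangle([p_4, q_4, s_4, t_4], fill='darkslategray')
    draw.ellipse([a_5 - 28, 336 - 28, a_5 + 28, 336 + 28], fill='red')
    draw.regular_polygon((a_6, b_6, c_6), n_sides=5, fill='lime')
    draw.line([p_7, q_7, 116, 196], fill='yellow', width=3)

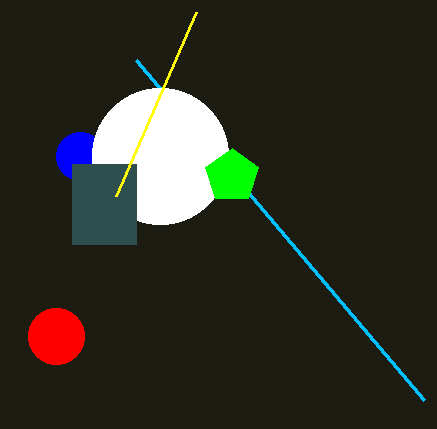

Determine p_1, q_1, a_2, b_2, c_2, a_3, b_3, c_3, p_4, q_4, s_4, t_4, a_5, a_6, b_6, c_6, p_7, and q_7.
p_1 = 136
q_1 = 60
a_2 = 80
b_2 = 156
c_2 = 24
a_3 = 160
b_3 = 156
c_3 = 68
p_4 = 72
q_4 = 164
s_4 = 136
t_4 = 244
a_5 = 56
a_6 = 232
b_6 = 176
c_6 = 28
p_7 = 196
q_7 = 12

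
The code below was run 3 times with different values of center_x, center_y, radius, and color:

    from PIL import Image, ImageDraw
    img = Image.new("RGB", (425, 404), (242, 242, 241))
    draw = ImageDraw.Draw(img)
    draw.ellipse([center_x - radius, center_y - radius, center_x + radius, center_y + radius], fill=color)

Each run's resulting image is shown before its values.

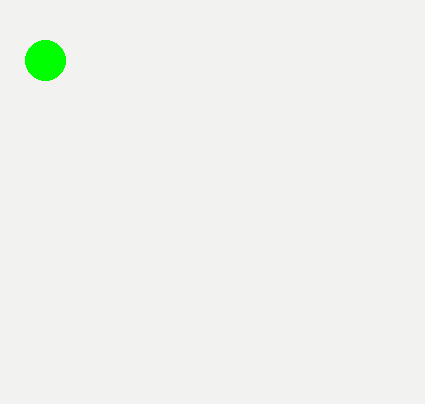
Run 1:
center_x = 45, center_y = 60, radius = 20, color = 'lime'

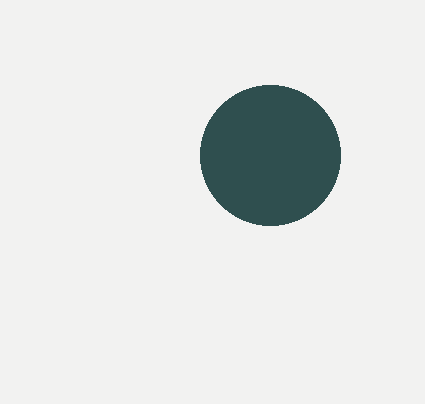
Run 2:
center_x = 270; center_y = 155; radius = 70; color = 'darkslategray'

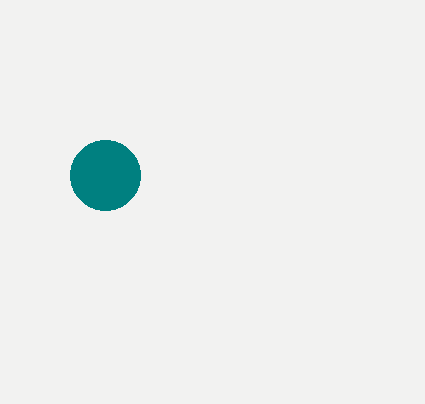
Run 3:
center_x = 105; center_y = 175; radius = 35; color = 'teal'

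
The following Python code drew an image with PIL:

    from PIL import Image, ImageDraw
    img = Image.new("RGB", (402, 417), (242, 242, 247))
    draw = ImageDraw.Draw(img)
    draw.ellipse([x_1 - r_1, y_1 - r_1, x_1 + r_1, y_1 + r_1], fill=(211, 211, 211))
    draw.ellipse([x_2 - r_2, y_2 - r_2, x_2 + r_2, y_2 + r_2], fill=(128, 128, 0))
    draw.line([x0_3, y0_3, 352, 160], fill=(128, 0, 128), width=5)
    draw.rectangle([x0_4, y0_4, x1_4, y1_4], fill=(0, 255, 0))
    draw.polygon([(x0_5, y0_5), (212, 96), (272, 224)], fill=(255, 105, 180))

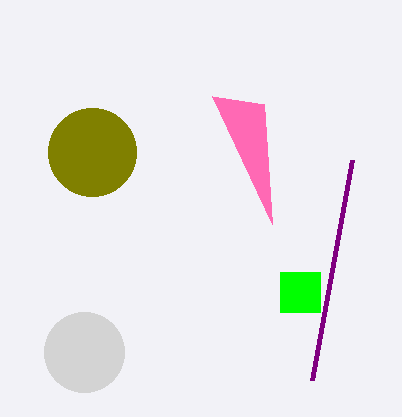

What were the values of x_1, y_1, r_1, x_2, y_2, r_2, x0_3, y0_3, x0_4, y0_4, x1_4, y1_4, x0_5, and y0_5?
x_1 = 84; y_1 = 352; r_1 = 40; x_2 = 92; y_2 = 152; r_2 = 44; x0_3 = 312; y0_3 = 380; x0_4 = 280; y0_4 = 272; x1_4 = 320; y1_4 = 312; x0_5 = 264; y0_5 = 104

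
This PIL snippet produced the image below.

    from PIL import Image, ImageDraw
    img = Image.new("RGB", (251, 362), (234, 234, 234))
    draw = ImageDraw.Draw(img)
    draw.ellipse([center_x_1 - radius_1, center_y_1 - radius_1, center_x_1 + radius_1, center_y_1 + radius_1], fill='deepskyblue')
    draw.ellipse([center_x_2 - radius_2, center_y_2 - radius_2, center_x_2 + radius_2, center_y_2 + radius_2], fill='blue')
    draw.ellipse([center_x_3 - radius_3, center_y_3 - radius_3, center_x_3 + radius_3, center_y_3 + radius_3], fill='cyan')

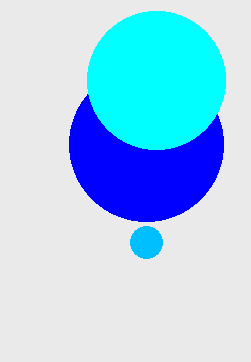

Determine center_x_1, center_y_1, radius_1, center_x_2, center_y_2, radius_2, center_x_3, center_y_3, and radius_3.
center_x_1 = 146, center_y_1 = 242, radius_1 = 16, center_x_2 = 146, center_y_2 = 144, radius_2 = 77, center_x_3 = 156, center_y_3 = 80, radius_3 = 69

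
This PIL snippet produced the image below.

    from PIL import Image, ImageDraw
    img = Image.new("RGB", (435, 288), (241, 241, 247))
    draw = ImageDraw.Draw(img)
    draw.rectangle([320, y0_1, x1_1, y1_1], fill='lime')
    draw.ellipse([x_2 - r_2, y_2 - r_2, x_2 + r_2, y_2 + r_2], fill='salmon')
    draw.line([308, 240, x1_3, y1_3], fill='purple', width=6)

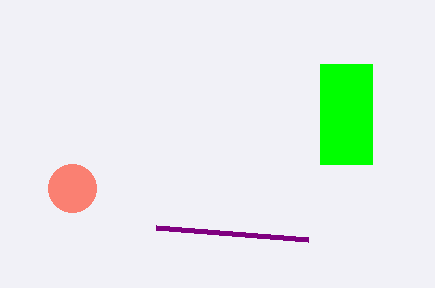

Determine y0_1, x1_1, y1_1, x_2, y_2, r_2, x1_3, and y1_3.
y0_1 = 64, x1_1 = 372, y1_1 = 164, x_2 = 72, y_2 = 188, r_2 = 24, x1_3 = 156, y1_3 = 228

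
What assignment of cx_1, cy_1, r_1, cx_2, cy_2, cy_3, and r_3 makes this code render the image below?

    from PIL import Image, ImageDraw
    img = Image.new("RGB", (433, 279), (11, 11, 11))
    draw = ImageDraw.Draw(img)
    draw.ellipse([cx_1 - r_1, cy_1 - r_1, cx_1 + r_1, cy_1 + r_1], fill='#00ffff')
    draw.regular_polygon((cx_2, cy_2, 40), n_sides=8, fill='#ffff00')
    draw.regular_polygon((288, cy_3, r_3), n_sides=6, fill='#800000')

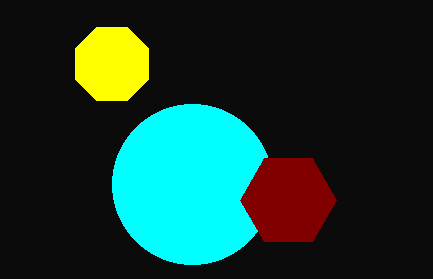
cx_1 = 192, cy_1 = 184, r_1 = 80, cx_2 = 112, cy_2 = 64, cy_3 = 200, r_3 = 48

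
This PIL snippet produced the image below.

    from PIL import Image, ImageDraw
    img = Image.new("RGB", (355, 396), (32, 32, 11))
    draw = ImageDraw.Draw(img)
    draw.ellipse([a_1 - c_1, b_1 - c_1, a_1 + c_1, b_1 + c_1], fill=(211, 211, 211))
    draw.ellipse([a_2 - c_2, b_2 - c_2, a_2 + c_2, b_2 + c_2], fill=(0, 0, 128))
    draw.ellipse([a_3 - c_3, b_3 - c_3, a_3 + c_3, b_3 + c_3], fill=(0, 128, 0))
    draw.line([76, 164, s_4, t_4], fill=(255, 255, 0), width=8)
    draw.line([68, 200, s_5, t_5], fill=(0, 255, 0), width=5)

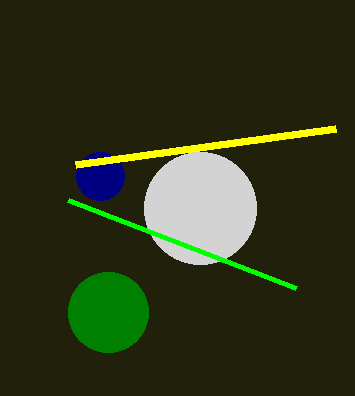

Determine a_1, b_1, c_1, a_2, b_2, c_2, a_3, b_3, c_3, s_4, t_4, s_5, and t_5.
a_1 = 200, b_1 = 208, c_1 = 56, a_2 = 100, b_2 = 176, c_2 = 24, a_3 = 108, b_3 = 312, c_3 = 40, s_4 = 336, t_4 = 128, s_5 = 296, t_5 = 288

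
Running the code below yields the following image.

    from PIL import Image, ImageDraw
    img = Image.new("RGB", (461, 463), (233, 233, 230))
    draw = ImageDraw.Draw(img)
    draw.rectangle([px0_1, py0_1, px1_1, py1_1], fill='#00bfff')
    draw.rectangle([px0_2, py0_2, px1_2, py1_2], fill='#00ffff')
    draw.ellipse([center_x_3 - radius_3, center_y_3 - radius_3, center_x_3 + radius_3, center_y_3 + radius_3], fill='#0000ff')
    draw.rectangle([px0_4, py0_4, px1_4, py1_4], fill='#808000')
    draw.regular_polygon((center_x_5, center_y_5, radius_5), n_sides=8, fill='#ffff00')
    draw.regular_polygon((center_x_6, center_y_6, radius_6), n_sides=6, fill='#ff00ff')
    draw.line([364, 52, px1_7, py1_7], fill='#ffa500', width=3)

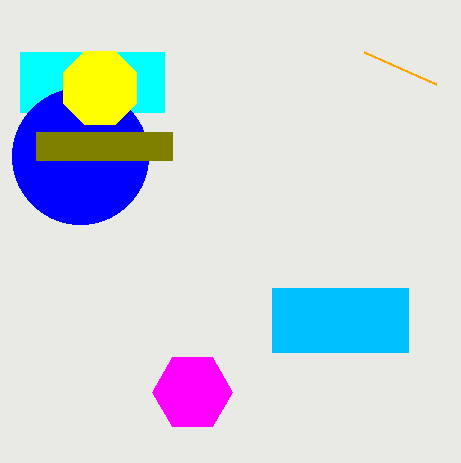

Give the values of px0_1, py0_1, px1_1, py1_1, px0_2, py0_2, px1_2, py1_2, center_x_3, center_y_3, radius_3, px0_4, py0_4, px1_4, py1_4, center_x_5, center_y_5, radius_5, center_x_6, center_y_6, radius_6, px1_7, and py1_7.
px0_1 = 272, py0_1 = 288, px1_1 = 408, py1_1 = 352, px0_2 = 20, py0_2 = 52, px1_2 = 164, py1_2 = 112, center_x_3 = 80, center_y_3 = 156, radius_3 = 68, px0_4 = 36, py0_4 = 132, px1_4 = 172, py1_4 = 160, center_x_5 = 100, center_y_5 = 88, radius_5 = 40, center_x_6 = 192, center_y_6 = 392, radius_6 = 40, px1_7 = 436, py1_7 = 84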